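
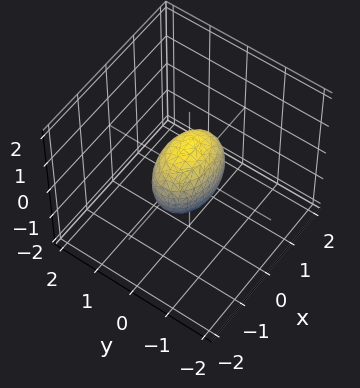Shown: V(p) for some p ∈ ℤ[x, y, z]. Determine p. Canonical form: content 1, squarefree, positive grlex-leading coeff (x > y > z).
First, the degree is 2 — a closed, bounded, convex surface; a quadric.
Then, symmetries: mirror symmetry z ↦ −z ⇒ only even powers of z; mirror symmetry y ↦ −y ⇒ only even powers of y; the x ↦ −x reflection is a symmetry, so x appears only in even powers.
Then, from the visible intercepts: the x-axis gridline crossings are at x ∈ {-1, 1}; among the integer gridlines, it crosses the z-axis at z ∈ {-1, 1}.
Finally, the integer polynomial consistent with all of this is the stated p.

x^2 + 2*y^2 + z^2 - 1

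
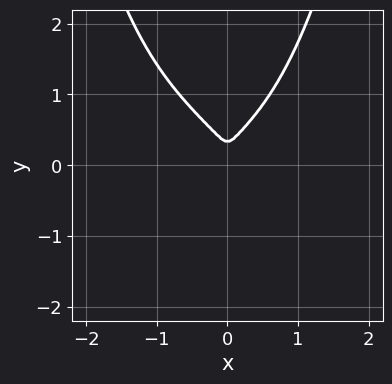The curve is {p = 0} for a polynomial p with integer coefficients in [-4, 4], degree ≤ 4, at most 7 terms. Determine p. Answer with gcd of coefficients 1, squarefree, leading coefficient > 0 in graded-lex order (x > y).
x^3*y + 3*x^2*y^2 - 3*y^3 + 2*x^2 + y^2

First, the degree is 4 — no degree-3 curve has this shape.
Finally, matching integer coefficients to the picture gives p.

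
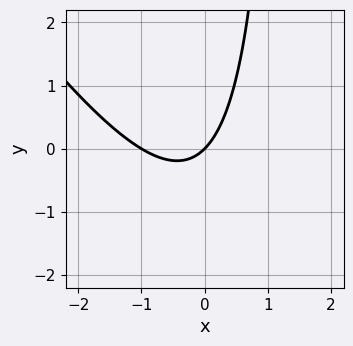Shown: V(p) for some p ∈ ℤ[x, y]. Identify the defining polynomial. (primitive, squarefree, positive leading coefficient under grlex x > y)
3*x^2 + 2*x*y + 3*x - 3*y

(a) deg p = 2.
(b) Against the integer gridlines: it meets the y-axis at y = 0 (among the integer gridlines); among the integer gridlines, it crosses the x-axis at x ∈ {-1, 0}.
(c) Putting this together gives p.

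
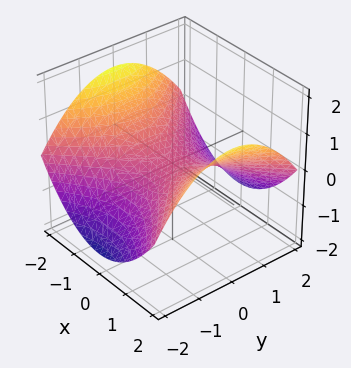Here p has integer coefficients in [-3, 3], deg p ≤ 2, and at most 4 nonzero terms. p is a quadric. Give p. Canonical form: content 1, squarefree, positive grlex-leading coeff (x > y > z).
The degree is 2 — a saddle surface; a quadric.
Symmetries: it's symmetric under x → −x, forcing even powers of x; the y ↦ −y reflection is a symmetry, so y appears only in even powers.
Checking where it meets the axes: one z-axis crossing is at z = 0; one y-axis crossing is at y = 0; one x-axis crossing is at x = 0.
Fitting integer coefficients to these (and the overall shape) gives p.

x^2 - y^2 - 3*z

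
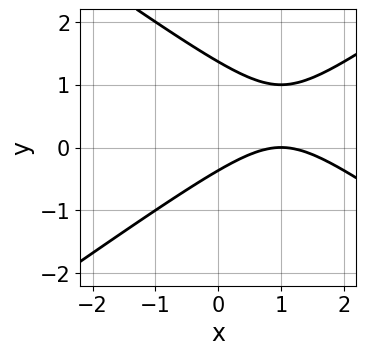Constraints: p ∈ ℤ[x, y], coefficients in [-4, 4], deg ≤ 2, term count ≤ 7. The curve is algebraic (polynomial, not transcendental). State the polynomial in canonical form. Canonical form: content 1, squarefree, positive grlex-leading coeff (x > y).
1. The degree is 2 — a generic line meets the curve in up to 2 points.
2. From the axis intercepts and sections: one x-axis crossing is at x = 1.
3. The integer polynomial consistent with all of this is the stated p.

x^2 - 2*y^2 - 2*x + 2*y + 1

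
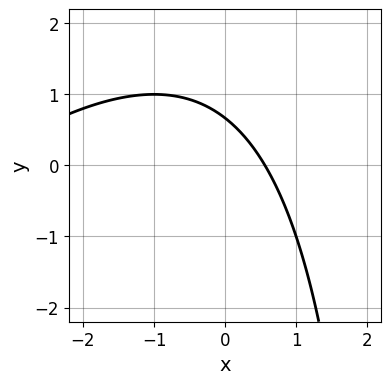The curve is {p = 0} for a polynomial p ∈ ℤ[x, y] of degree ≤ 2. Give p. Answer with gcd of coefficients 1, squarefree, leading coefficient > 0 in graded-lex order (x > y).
First, the degree is 2 — a generic line meets the curve in up to 2 points.
Finally, solving for integer coefficients yields p as stated.

x^2 - x*y + 3*x + 3*y - 2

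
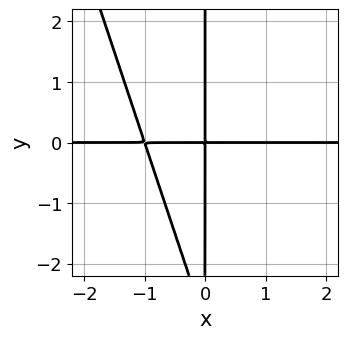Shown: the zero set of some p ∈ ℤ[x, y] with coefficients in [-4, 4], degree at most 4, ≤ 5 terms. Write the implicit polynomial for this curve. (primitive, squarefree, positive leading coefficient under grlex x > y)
3*x^2*y + x*y^2 + 3*x*y

1. Degree: the shape is more complex than any degree-2 curve, so deg p = 3.
2. Reading off the gridlines: the visible y-axis segment lies entirely on the curve; every point of the x-axis in the box is on the curve.
3. Solving for integer coefficients yields p as stated.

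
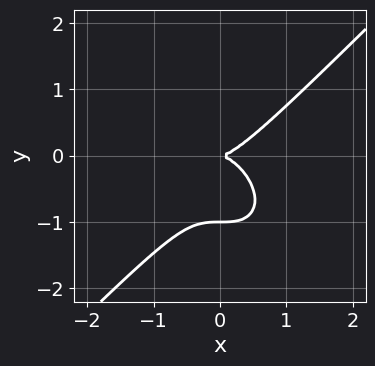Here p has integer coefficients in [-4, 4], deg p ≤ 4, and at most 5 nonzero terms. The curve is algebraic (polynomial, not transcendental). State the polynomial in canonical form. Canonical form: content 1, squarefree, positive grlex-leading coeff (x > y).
x^3 - y^3 - y^2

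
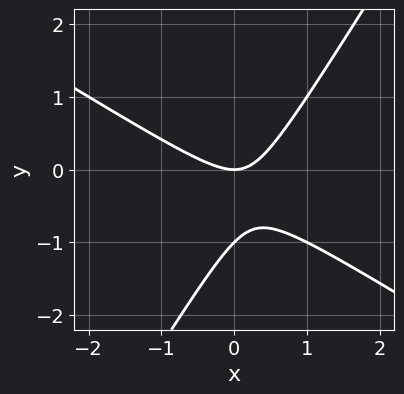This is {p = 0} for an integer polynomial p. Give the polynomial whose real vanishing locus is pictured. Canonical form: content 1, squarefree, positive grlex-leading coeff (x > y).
x^2 + x*y - y^2 - y

First, degree: a generic line meets the curve in up to 2 points, so deg p = 2.
Next, reading off the gridlines: the y-axis gridline crossings are at y ∈ {-1, 0}; it meets the x-axis at x = 0 (among the integer gridlines).
Finally, solving for integer coefficients yields p as stated.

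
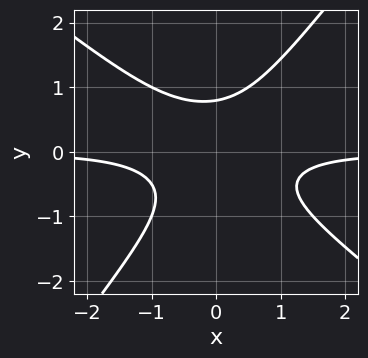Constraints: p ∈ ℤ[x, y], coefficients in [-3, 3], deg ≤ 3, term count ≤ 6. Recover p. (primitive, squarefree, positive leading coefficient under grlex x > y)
2*x^2*y + x*y^2 - 2*y^3 + 1

(a) deg p = 3.
(b) Checking where it meets the axes: no x-intercept at any integer in the box.
(c) Solving for integer coefficients yields p as stated.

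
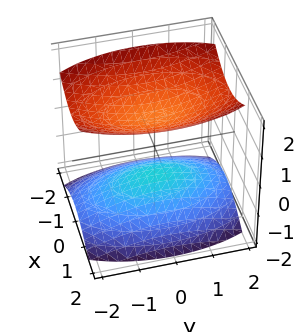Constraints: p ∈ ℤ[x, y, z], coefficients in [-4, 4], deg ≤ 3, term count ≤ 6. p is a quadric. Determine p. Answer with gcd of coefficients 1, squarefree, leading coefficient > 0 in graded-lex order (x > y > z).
First, the picture has 2 separate pieces. They look like related sheets of one shape, so recover p as a whole.
Then, the degree is 2 — two separate bowl-shaped sheets opening away from each other; a quadric.
Then, symmetries: the z ↦ −z reflection is a symmetry, so z appears only in even powers; the y ↦ −y reflection is a symmetry, so y appears only in even powers; it's symmetric under x → −x, forcing even powers of x.
Next, observable constraints: the z-axis gridline crossings are at z ∈ {-1, 1}; no y-intercept at any integer in the box.
Finally, matching integer coefficients to the picture gives p.

3*x^2 + y^2 - 3*z^2 + 3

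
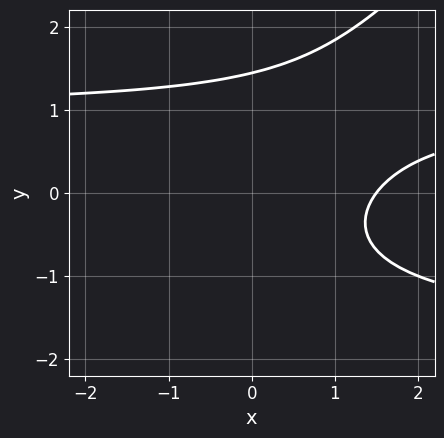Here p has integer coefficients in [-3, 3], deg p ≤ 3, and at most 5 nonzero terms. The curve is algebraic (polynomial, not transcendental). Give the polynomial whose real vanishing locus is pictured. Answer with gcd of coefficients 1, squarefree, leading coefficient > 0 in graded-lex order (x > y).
x*y^2 - y^3 + x*y - 2*x + 3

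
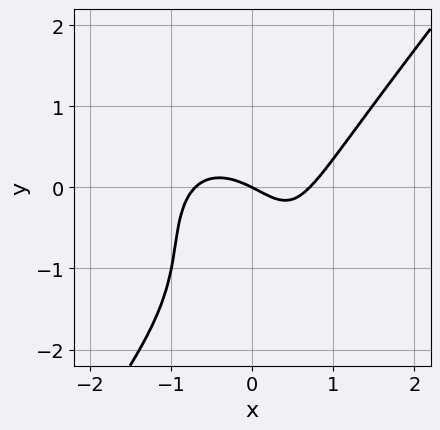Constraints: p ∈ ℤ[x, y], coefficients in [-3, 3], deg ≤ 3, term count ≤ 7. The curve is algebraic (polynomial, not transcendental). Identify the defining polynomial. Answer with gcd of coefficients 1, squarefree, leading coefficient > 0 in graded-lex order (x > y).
2*x^3 - y^3 - 2*y^2 - x - 2*y

First, the degree is 3 — a generic line meets the curve in up to 3 points.
Then, from the axis intercepts and sections: it crosses the y-axis at the gridline y = 0; it crosses the x-axis at the gridline x = 0.
Finally, these observations pin down the coefficients.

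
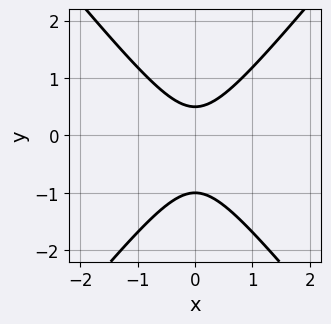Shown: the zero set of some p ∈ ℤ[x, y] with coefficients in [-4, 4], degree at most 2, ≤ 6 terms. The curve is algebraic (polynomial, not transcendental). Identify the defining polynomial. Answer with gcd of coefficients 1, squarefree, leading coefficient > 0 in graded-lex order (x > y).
3*x^2 - 2*y^2 - y + 1

The degree is 2 — no degree-1 curve has this shape.
Symmetries: mirror symmetry x ↦ −x ⇒ only even powers of x.
Against the integer gridlines: it meets the y-axis at y = -1 (among the integer gridlines); no x-intercept at any integer in the box.
Together with the visible shape, these determine p as stated.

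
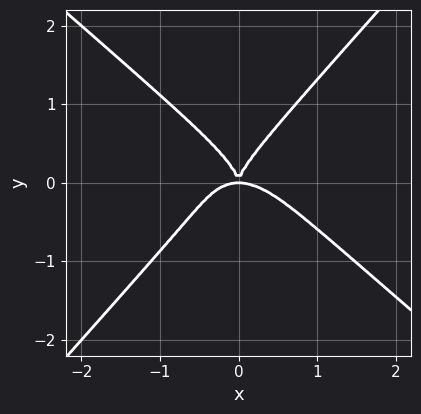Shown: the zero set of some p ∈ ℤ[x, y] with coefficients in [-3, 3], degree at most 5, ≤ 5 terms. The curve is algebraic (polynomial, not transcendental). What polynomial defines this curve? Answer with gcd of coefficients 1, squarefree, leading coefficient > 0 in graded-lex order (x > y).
Degree: a generic line meets the curve in up to 4 points, so deg p = 4.
Reading off the gridlines: it meets the x-axis at x = 0 (among the integer gridlines); one y-axis crossing is at y = 0.
Together with the visible shape, these determine p as stated.

2*x^4 + x^3*y - 2*y^4 + 2*x^2*y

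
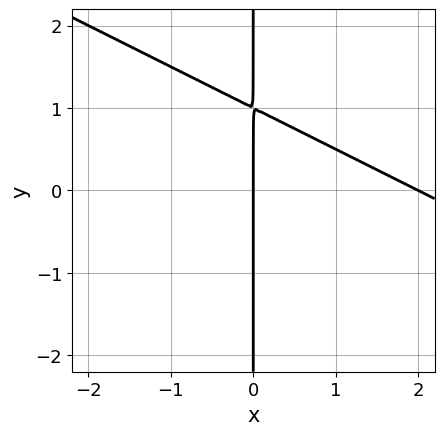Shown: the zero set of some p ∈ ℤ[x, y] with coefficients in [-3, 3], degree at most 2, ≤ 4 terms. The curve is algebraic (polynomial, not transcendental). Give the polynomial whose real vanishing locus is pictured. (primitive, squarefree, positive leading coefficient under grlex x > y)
x^2 + 2*x*y - 2*x

(a) Degree: the shape is more complex than any degree-1 curve, so deg p = 2.
(b) Reading off the gridlines: the x-axis gridline crossings are at x ∈ {0, 2}; every point of the y-axis in the box is on the curve.
(c) Solving for integer coefficients yields p as stated.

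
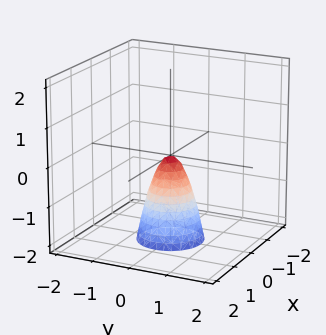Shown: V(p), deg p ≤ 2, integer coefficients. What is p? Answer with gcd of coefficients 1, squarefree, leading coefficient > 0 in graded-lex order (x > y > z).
deg p = 2.
Symmetry: the surface is invariant under rotation about z: p = q(x² + y², z).
Observable constraints: it crosses the x-axis at the gridline x = 0; it meets the y-axis at y = 0 (among the integer gridlines); a circular section at z = -2 has radius between 0 and 1.
These observations pin down the coefficients.

3*x^2 + 3*y^2 + z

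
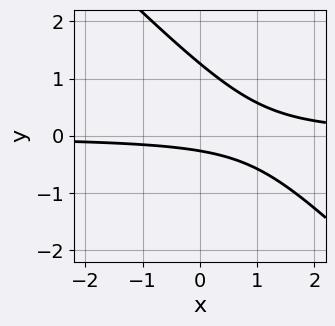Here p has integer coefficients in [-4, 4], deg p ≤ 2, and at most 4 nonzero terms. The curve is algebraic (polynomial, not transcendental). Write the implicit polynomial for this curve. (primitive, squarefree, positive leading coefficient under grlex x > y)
3*x*y + 3*y^2 - 3*y - 1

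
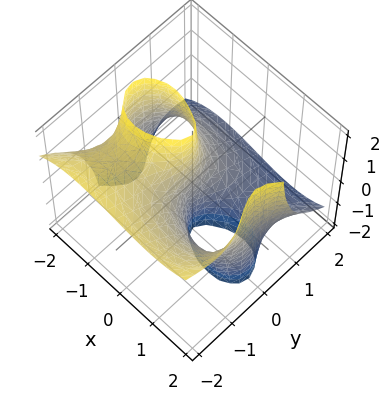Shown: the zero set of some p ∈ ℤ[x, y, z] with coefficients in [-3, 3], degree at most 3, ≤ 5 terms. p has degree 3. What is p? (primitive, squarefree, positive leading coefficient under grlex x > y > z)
x^3 - 2*y^3 - 3*y^2*z - 3*x

First, degree: a generic line meets the surface in up to 3 points, so deg p = 3.
Next, from the visible intercepts: one x-axis crossing is at x = 0; it meets the y-axis at y = 0 (among the integer gridlines).
Finally, fitting integer coefficients to these (and the overall shape) gives p. Check: (0, 0, -2) on the z-axis lies on the surface, and p(0, 0, -2) = 0. ✓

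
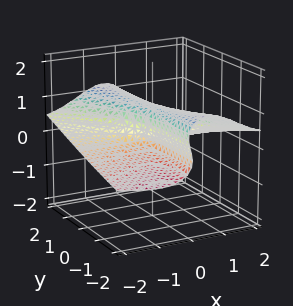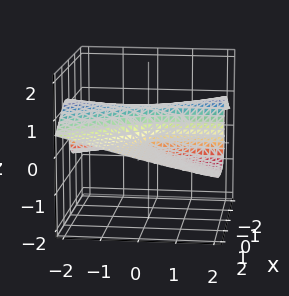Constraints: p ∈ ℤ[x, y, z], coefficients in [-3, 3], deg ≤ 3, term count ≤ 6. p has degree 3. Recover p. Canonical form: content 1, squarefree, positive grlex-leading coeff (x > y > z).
The degree is 3 — the shape is more complex than any degree-2 surface.
From the axis intercepts and sections: it meets the z-axis at z = 1 (among the integer gridlines); the visible x-axis segment lies entirely on the surface.
Putting this together gives p.

2*x^2*z + 2*z^3 + x*y - 2*z^2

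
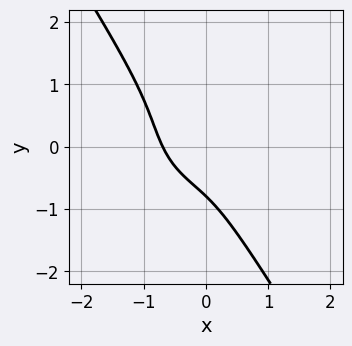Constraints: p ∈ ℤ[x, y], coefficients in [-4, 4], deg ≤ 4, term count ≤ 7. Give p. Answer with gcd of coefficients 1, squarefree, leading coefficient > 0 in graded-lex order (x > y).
1. The degree is 3 — the shape is more complex than any degree-2 curve.
2. Putting this together gives p.

3*x^3 + 2*x*y^2 + 2*y^3 - 3*x*y + 1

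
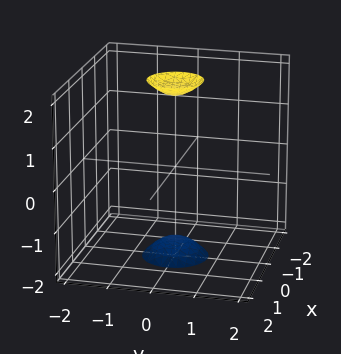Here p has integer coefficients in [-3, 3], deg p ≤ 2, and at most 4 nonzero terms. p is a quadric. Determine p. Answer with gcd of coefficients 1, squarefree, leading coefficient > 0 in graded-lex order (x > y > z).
1. There are 2 components. Treating them together as one polynomial.
2. deg p = 2. Two sheets facing apart; a quadric.
3. By symmetry, the z-axis is an axis of rotation, so x and y enter only as x² + y²; mirror symmetry z ↦ −z ⇒ only even powers of z.
4. Against the integer gridlines: the surface avoids every integer y-axis point in the box; a circular section at z = -2 has radius between 0 and 1.
5. Solving for integer coefficients yields p as stated.

3*x^2 + 3*y^2 - z^2 + 3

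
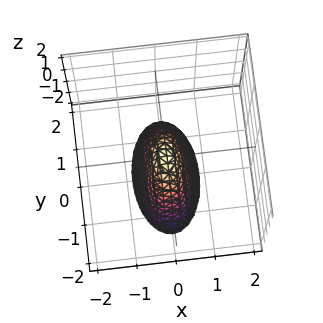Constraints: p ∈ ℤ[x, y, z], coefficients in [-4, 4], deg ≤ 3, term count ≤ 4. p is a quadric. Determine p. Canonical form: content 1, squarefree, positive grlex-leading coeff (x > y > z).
1. deg p = 2.
2. Symmetries: mirror symmetry x ↦ −x ⇒ only even powers of x; the y ↦ −y reflection is a symmetry, so y appears only in even powers.
3. Reading off the gridlines: one z-axis crossing is at z = 0; it meets the x-axis at x = 0 (among the integer gridlines).
4. Fitting integer coefficients to these (and the overall shape) gives p.

3*x^2 + y^2 + z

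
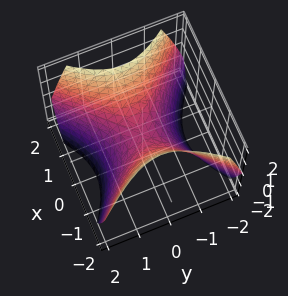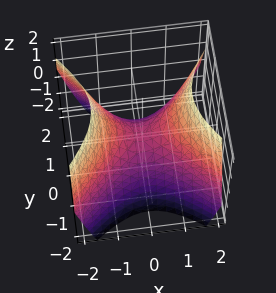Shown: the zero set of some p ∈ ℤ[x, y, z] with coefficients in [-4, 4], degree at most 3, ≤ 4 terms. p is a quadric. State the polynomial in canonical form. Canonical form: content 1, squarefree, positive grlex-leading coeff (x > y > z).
1. The degree is 2 — a saddle surface; a quadric.
2. Symmetries: mirror symmetry x ↦ −x ⇒ only even powers of x; it's symmetric under y → −y, forcing even powers of y.
3. Observable constraints: it crosses the x-axis at the gridline x = 0; it meets the z-axis at z = 0 (among the integer gridlines); one y-axis crossing is at y = 0.
4. Putting this together gives p.

x^2 - y^2 - z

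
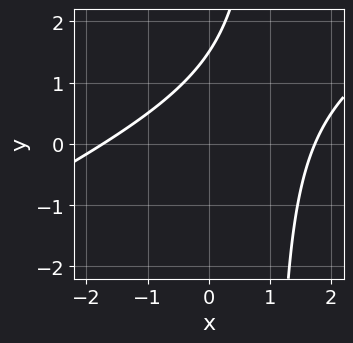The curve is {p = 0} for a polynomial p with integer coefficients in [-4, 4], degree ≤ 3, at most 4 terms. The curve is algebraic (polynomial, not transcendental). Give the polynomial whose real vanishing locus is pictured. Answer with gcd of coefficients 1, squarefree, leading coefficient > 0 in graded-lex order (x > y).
First, the degree is 2 — no degree-1 curve has this shape.
Finally, the integer polynomial consistent with all of this is the stated p.

x^2 - 2*x*y + 2*y - 3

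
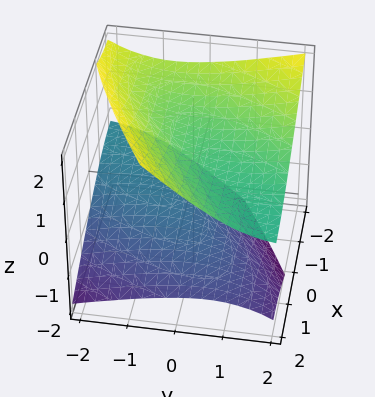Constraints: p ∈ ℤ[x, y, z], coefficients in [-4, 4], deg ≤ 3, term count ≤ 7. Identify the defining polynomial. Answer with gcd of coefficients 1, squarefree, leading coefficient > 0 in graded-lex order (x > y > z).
x^2 - 2*x*y + y^2 - 2*y*z - 3*z^2 + 2

1. The picture has 2 separate pieces. They look like related sheets of one shape, so recover p as a whole.
2. The degree is 2 — no degree-1 surface has this shape.
3. From the visible intercepts: it misses every integer gridline on the y-axis; it misses every integer gridline on the x-axis.
4. The integer polynomial consistent with all of this is the stated p.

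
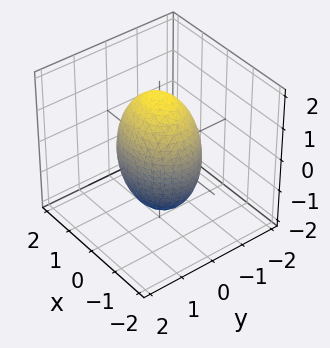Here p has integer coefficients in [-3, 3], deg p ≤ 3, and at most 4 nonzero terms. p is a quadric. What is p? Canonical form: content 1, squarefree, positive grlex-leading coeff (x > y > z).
2*x^2 + 3*y^2 + z^2 - 3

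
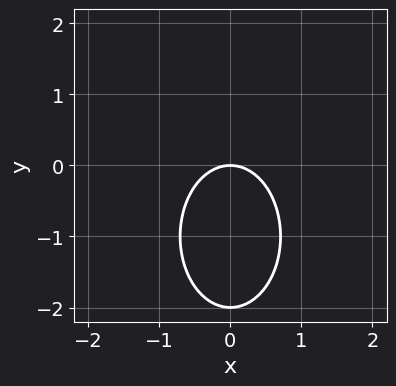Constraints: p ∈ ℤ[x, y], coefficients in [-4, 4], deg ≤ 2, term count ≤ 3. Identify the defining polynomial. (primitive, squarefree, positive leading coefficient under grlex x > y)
1. Degree: no degree-1 curve has this shape, so deg p = 2.
2. Symmetries: mirror symmetry x ↦ −x ⇒ only even powers of x.
3. Against the integer gridlines: the y-axis gridline crossings are at y ∈ {-2, 0}; it meets the x-axis at x = 0 (among the integer gridlines).
4. The integer polynomial consistent with all of this is the stated p.

2*x^2 + y^2 + 2*y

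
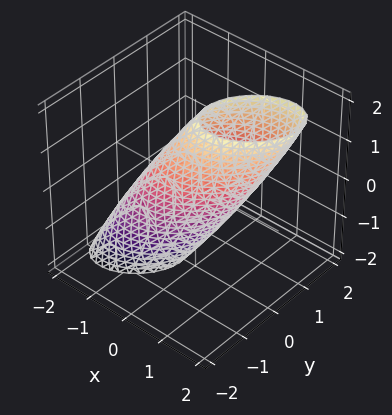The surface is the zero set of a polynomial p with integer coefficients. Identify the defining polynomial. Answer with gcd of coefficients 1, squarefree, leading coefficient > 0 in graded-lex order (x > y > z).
3*x^2 - 2*x*y - 3*x*z + 3*y^2 + z^2 - 3

First, degree: a generic line meets the surface in up to 2 points, so deg p = 2.
Then, from the axis intercepts and sections: among the integer gridlines, it crosses the x-axis at x ∈ {-1, 1}; among the integer gridlines, it crosses the y-axis at y ∈ {-1, 1}.
Finally, these observations pin down the coefficients.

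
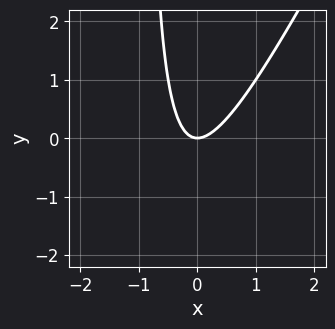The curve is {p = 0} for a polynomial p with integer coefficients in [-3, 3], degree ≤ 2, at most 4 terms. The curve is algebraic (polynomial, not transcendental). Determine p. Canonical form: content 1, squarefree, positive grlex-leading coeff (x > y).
2*x^2 - x*y - y

deg p = 2. A generic line meets the curve in up to 2 points.
Against the integer gridlines: one y-axis crossing is at y = 0; one x-axis crossing is at x = 0.
Fitting integer coefficients to these (and the overall shape) gives p.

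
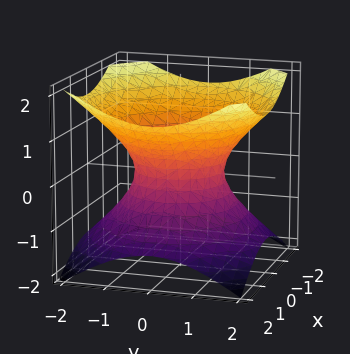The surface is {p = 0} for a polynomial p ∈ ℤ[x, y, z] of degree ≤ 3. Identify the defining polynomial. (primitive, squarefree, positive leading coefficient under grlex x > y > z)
2*x^2 + 2*y^2 - 3*z^2 - 2

First, degree: an hourglass — one-sheet hyperboloid; a quadric, so deg p = 2.
Then, symmetries: the surface is invariant under rotation about z: p = q(x² + y², z); mirror symmetry z ↦ −z ⇒ only even powers of z.
Next, observable constraints: a circular section at z = -1 has radius between 1 and 2; the y-axis gridline crossings are at y ∈ {-1, 1}; among the integer gridlines, it crosses the x-axis at x ∈ {-1, 1}; no z-intercept at any integer in the box.
Finally, the integer polynomial consistent with all of this is the stated p.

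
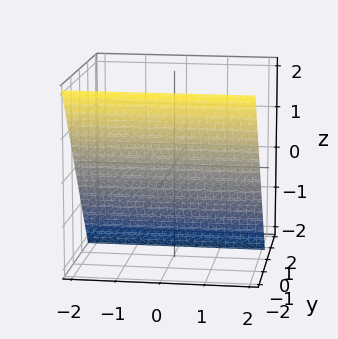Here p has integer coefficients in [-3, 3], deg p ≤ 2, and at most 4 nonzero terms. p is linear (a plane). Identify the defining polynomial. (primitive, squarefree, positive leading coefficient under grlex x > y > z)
3*y + 2*z + 2

1. The degree is 1 — every cross-section is a straight line — this is a plane.
2. Observable constraints: it crosses the z-axis at the gridline z = -1; no x-intercept at any integer in the box.
3. Together with the visible shape, these determine p as stated.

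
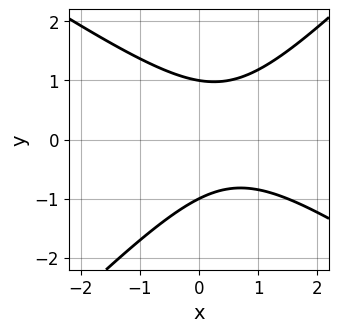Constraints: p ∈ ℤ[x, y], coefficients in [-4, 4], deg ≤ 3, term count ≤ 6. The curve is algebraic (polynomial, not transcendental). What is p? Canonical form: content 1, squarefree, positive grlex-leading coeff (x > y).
First, deg p = 2. A generic line meets the curve in up to 2 points.
Then, observable constraints: among the integer gridlines, it crosses the y-axis at y ∈ {-1, 1}; no x-intercept at any integer in the box.
Finally, solving for integer coefficients yields p as stated.

2*x^2 + x*y - 3*y^2 - 2*x + 3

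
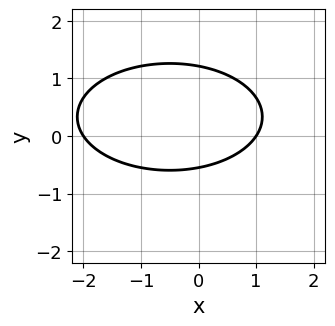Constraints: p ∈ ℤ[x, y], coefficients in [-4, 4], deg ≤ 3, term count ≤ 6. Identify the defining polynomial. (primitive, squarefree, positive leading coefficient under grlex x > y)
x^2 + 3*y^2 + x - 2*y - 2

Degree: the shape is more complex than any degree-1 curve, so deg p = 2.
Reading off the gridlines: among the integer gridlines, it crosses the x-axis at x ∈ {-2, 1}.
Solving for integer coefficients yields p as stated.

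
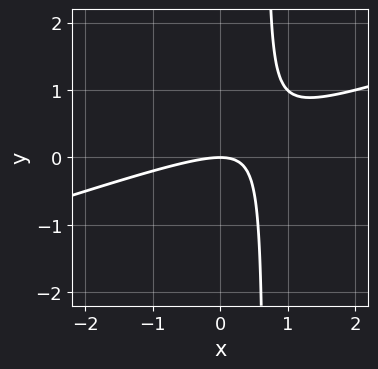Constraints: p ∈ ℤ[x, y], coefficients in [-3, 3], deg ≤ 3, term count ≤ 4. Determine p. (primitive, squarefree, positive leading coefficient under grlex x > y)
x^2 - 3*x*y + 2*y

First, degree: no degree-1 curve has this shape, so deg p = 2.
Then, observable constraints: it meets the x-axis at x = 0 (among the integer gridlines); one y-axis crossing is at y = 0.
Finally, putting this together gives p.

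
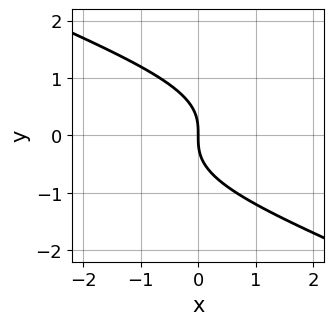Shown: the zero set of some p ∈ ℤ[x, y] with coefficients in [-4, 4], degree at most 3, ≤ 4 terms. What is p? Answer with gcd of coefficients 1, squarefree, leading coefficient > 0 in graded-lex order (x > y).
x*y^2 + 2*y^3 + 2*x

(a) The degree is 3 — no degree-2 curve has this shape.
(b) Checking where it meets the axes: it meets the y-axis at y = 0 (among the integer gridlines); one x-axis crossing is at x = 0.
(c) Putting this together gives p.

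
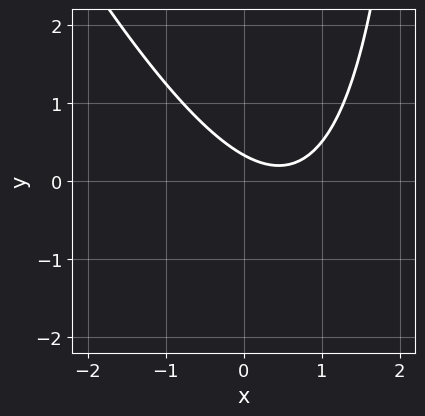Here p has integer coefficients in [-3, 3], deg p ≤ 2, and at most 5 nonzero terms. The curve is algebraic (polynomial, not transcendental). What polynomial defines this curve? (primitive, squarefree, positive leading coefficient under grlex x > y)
2*x^2 + x*y - 2*x - 3*y + 1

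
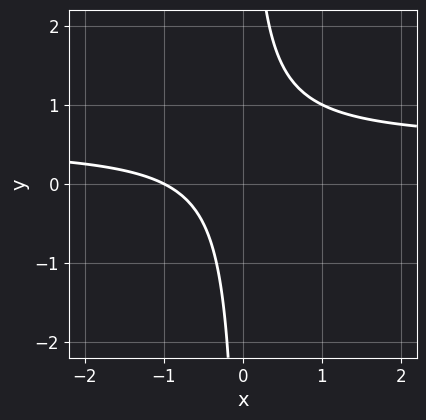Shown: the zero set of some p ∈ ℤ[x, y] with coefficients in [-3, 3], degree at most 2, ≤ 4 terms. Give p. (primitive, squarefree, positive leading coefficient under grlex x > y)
First, the degree is 2 — a generic line meets the curve in up to 2 points.
Then, against the integer gridlines: it misses every integer gridline on the y-axis; it meets the x-axis at x = -1 (among the integer gridlines).
Finally, these observations pin down the coefficients.

2*x*y - x - 1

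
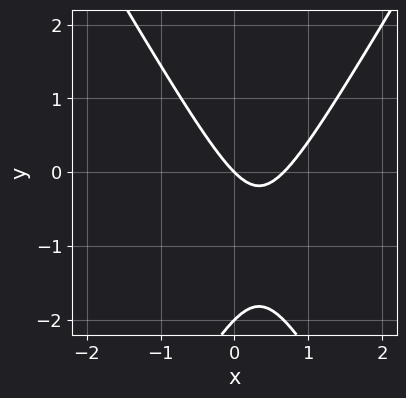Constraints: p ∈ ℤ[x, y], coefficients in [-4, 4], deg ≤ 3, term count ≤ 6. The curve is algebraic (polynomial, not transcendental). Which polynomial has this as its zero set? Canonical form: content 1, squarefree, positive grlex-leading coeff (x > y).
3*x^2 - y^2 - 2*x - 2*y

First, the degree is 2 — a generic line meets the curve in up to 2 points.
Then, checking where it meets the axes: the y-axis gridline crossings are at y ∈ {-2, 0}; it crosses the x-axis at the gridline x = 0.
Finally, the integer polynomial consistent with all of this is the stated p.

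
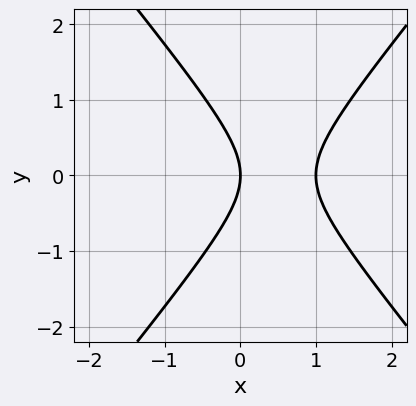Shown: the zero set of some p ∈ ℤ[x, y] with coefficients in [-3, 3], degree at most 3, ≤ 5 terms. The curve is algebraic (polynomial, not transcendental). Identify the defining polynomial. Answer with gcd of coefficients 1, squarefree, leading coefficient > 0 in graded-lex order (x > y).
3*x^2 - 2*y^2 - 3*x

(a) Degree: the shape is more complex than any degree-1 curve, so deg p = 2.
(b) Symmetries: the y ↦ −y reflection is a symmetry, so y appears only in even powers.
(c) From the axis intercepts and sections: it crosses the y-axis at the gridline y = 0; the x-axis gridline crossings are at x ∈ {0, 1}.
(d) Fitting integer coefficients to these (and the overall shape) gives p.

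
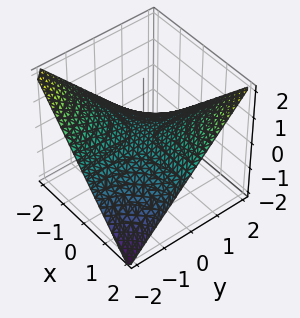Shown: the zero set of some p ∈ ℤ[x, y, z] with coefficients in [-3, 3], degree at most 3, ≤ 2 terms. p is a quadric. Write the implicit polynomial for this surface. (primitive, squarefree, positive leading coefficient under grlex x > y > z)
First, degree: a hyperbolic paraboloid; a quadric, so deg p = 2.
Next, against the integer gridlines: the visible x-axis segment lies entirely on the surface; it meets the z-axis at z = 0 (among the integer gridlines).
Finally, fitting integer coefficients to these (and the overall shape) gives p.

x*y - 2*z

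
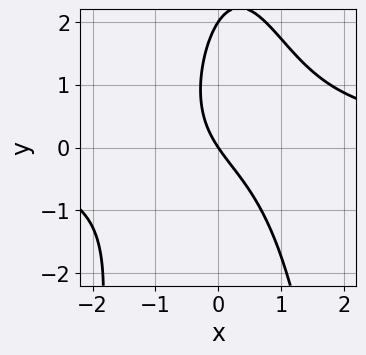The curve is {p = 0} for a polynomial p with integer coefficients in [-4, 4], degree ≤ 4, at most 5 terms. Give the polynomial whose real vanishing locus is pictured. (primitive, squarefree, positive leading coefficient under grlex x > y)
2*x^2*y + y^2 - 3*x - 2*y

1. Degree: a generic line meets the curve in up to 3 points, so deg p = 3.
2. From the axis intercepts and sections: among the integer gridlines, it crosses the y-axis at y ∈ {0, 2}; one x-axis crossing is at x = 0.
3. Putting this together gives p.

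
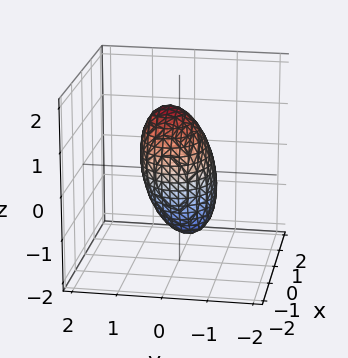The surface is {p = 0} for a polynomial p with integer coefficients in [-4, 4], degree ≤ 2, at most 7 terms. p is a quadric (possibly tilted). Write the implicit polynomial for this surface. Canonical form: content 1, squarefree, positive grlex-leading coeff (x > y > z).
(a) The degree is 2 — a generic line meets the surface in up to 2 points.
(b) From the axis intercepts and sections: the x-axis gridline crossings are at x ∈ {-1, 1}.
(c) Solving for integer coefficients yields p as stated.

2*x^2 + 3*y^2 - y*z + z^2 - 2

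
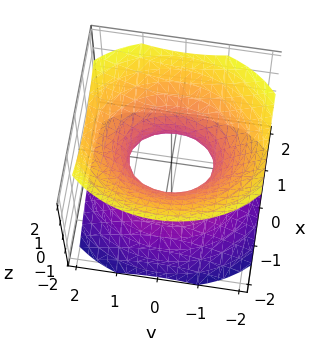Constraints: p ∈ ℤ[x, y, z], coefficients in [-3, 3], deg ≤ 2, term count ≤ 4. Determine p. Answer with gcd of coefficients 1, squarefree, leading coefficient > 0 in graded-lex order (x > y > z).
First, the degree is 2 — one connected sheet with a waist; a quadric.
Next, symmetries: mirror symmetry x ↦ −x ⇒ only even powers of x; the z ↦ −z reflection is a symmetry, so z appears only in even powers; mirror symmetry y ↦ −y ⇒ only even powers of y.
Next, from the visible intercepts: among the integer gridlines, it crosses the y-axis at y ∈ {-1, 1}; it misses every integer gridline on the z-axis.
Finally, the integer polynomial consistent with all of this is the stated p.

3*x^2 + 2*y^2 - 3*z^2 - 2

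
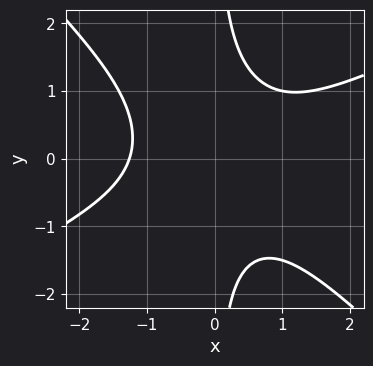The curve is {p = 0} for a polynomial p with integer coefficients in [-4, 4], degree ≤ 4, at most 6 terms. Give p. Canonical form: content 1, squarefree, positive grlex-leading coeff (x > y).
x^3 - x^2*y - 2*x*y^2 + 2

1. The degree is 3 — the shape is more complex than any degree-2 curve.
2. Reading off the gridlines: it misses every integer gridline on the y-axis.
3. Together with the visible shape, these determine p as stated.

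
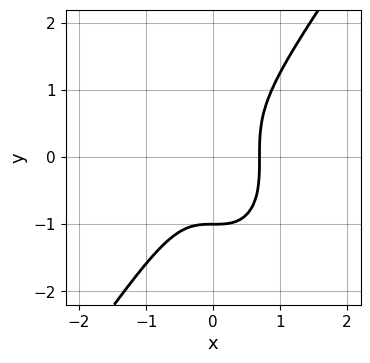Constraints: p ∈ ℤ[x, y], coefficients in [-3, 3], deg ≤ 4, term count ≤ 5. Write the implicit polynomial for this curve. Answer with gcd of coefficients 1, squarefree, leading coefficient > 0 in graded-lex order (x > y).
deg p = 3. The shape is more complex than any degree-2 curve.
Against the integer gridlines: it crosses the y-axis at the gridline y = -1.
The integer polynomial consistent with all of this is the stated p.

3*x^3 - y^3 - 1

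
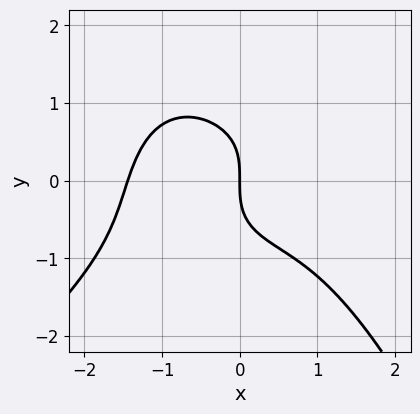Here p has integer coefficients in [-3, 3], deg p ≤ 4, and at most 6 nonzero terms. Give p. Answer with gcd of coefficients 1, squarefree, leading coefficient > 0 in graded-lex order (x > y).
First, the degree is 4 — the shape is more complex than any degree-3 curve.
Then, against the integer gridlines: it meets the y-axis at y = 0 (among the integer gridlines); it meets the x-axis at x = 0 (among the integer gridlines).
Finally, these observations pin down the coefficients.

x^4 - x^3*y - x*y^2 + 2*y^3 + 3*x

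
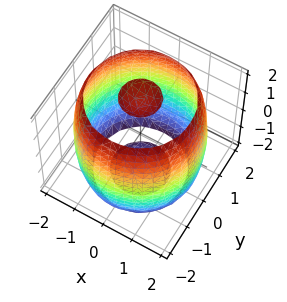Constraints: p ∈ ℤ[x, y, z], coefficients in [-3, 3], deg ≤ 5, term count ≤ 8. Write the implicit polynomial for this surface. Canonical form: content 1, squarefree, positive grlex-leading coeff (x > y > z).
x^4 + 2*x^2*y^2 + y^4 - 3*x^2 - 3*y^2 + z^2 - 3

First, I count 3 distinct pieces.
Next, degree: a generic line meets the surface in up to 4 points, so deg p = 4.
Next, symmetries: rotational symmetry about the z-axis ⇒ p depends on x, y only through x² + y².
Then, reading off the gridlines: a circular section at z = 1 has radius between 1 and 2.
Finally, putting this together gives p.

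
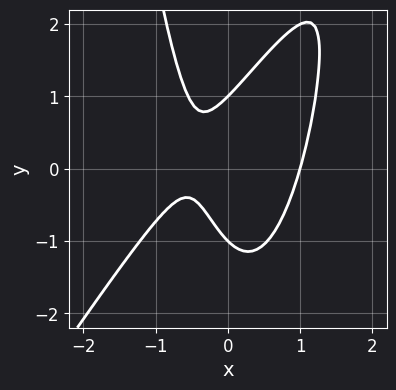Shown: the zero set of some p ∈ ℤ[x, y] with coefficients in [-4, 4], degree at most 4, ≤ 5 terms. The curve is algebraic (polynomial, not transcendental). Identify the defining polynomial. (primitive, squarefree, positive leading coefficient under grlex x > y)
3*x^3 - 2*x^2*y + y^2 - 2*x - 1

(a) deg p = 3.
(b) From the visible intercepts: among the integer gridlines, it crosses the y-axis at y ∈ {-1, 1}; it crosses the x-axis at the gridline x = 1.
(c) Matching integer coefficients to the picture gives p.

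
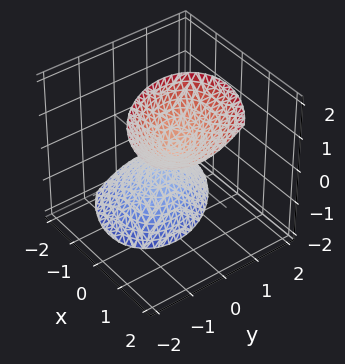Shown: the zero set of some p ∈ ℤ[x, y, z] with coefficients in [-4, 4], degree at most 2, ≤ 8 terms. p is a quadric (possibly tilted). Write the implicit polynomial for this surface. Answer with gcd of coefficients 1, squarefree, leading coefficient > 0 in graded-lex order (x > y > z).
I count 2 distinct pieces. They look like related sheets of one shape, so recover p as a whole.
deg p = 2. The shape is more complex than any degree-1 surface.
Against the integer gridlines: no y-intercept at any integer in the box; it misses every integer gridline on the x-axis; the z-axis gridline crossings are at z ∈ {-1, 1}.
The integer polynomial consistent with all of this is the stated p.

3*x^2 + 2*x*y - 3*x*z + 3*y^2 - z^2 + 1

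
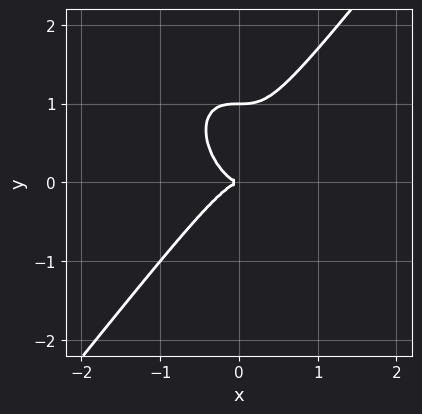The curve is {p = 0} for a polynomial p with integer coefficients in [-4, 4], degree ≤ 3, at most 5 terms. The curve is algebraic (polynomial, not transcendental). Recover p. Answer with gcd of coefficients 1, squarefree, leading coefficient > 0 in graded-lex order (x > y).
deg p = 3. A generic line meets the curve in up to 3 points.
From the visible intercepts: among the integer gridlines, it crosses the y-axis at y ∈ {0, 1}; it meets the x-axis at x = 0 (among the integer gridlines).
Assembling these constraints gives the stated polynomial.

2*x^3 - y^3 + y^2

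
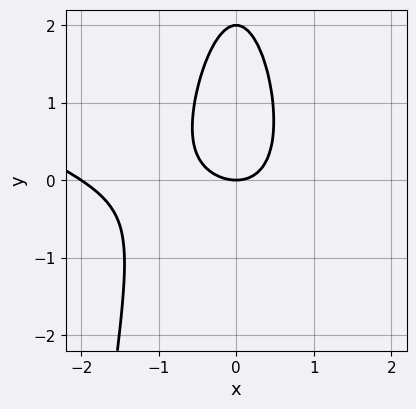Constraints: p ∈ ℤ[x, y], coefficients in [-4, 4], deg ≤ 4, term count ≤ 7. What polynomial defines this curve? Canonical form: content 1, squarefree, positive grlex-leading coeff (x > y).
x^3 + 2*x^2*y + 2*x^2 + y^2 - 2*y

1. Degree: the shape is more complex than any degree-2 curve, so deg p = 3.
2. Observable constraints: among the integer gridlines, it crosses the y-axis at y ∈ {0, 2}; among the integer gridlines, it crosses the x-axis at x ∈ {-2, 0}.
3. Solving for integer coefficients yields p as stated.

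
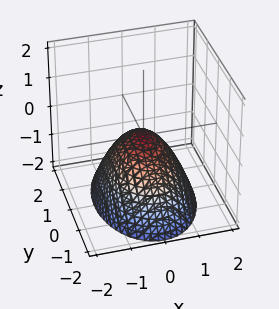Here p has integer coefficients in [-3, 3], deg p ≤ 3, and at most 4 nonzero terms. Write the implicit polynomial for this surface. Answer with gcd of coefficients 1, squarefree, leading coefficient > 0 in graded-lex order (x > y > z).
2*x^2 + y^2 + 2*z

deg p = 2. A single bowl opening along one axis; a quadric.
Symmetries: it's symmetric under x → −x, forcing even powers of x; the y ↦ −y reflection is a symmetry, so y appears only in even powers.
Reading off the gridlines: it meets the x-axis at x = 0 (among the integer gridlines); it meets the y-axis at y = 0 (among the integer gridlines); it crosses the z-axis at the gridline z = 0.
Solving for integer coefficients yields p as stated.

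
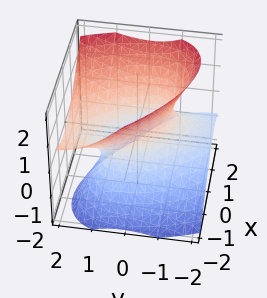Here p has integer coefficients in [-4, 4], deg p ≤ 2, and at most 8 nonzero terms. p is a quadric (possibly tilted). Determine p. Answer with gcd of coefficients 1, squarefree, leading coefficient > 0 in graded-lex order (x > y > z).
deg p = 2. A generic line meets the surface in up to 2 points.
From the axis intercepts and sections: it misses every integer gridline on the z-axis; the y-axis gridline crossings are at y ∈ {-1, 1}.
Solving for integer coefficients yields p as stated.

3*x^2 + 3*x*y + 2*y^2 - 3*y*z - 3*z^2 - 2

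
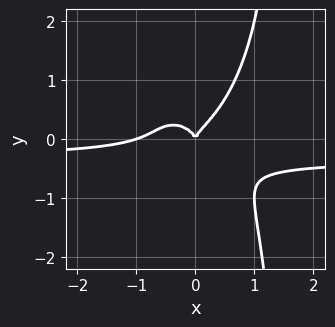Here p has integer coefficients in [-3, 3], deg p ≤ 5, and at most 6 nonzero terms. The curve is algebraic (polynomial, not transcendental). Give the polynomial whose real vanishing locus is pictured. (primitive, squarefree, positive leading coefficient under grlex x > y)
Degree: no degree-3 curve has this shape, so deg p = 4.
Checking where it meets the axes: it crosses the y-axis at the gridline y = 0; the x-axis gridline crossings are at x ∈ {-1, 0}.
Assembling these constraints gives the stated polynomial.

3*x^3*y + 2*x*y^3 + x^3 - 3*y^3 + x^2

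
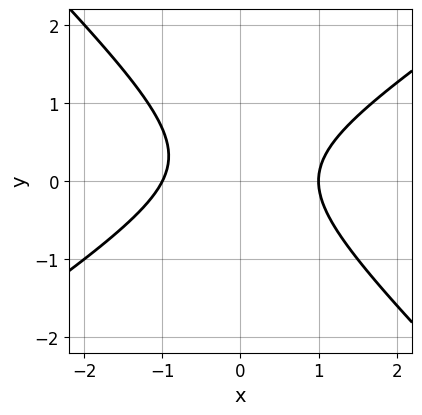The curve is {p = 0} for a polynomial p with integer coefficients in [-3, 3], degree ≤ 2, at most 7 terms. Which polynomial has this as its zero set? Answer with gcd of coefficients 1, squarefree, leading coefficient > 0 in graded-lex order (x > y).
2*x^2 - x*y - 3*y^2 + y - 2

First, the degree is 2 — no degree-1 curve has this shape.
Next, observable constraints: no y-intercept at any integer in the box; the x-axis gridline crossings are at x ∈ {-1, 1}.
Finally, fitting integer coefficients to these (and the overall shape) gives p.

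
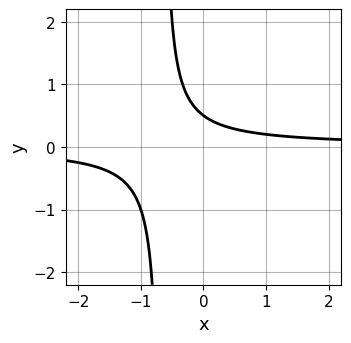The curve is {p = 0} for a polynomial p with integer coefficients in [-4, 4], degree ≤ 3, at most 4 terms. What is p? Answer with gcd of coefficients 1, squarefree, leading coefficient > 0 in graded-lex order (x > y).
3*x*y + 2*y - 1

(a) The degree is 2 — a generic line meets the curve in up to 2 points.
(b) Checking where it meets the axes: it misses every integer gridline on the x-axis.
(c) These observations pin down the coefficients.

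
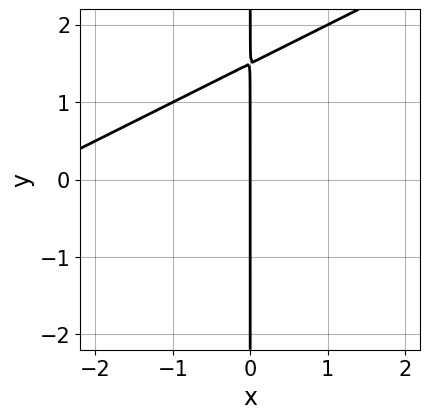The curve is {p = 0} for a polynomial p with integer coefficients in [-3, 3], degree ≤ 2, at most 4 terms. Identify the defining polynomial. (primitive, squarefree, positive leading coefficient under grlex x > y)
x^2 - 2*x*y + 3*x

Degree: no degree-1 curve has this shape, so deg p = 2.
Observable constraints: every point of the y-axis in the box is on the curve; it crosses the x-axis at the gridline x = 0.
Putting this together gives p.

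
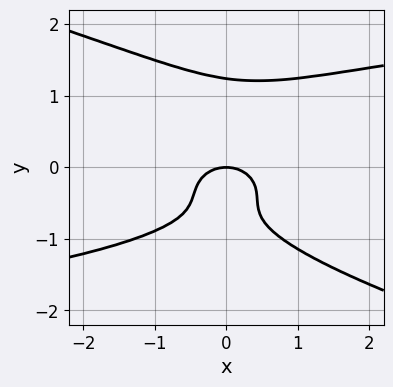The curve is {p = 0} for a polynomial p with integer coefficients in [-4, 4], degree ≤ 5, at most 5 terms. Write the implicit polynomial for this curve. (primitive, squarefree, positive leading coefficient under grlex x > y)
x*y^3 + 3*y^4 - 2*x^2 - 3*y^2 - 2*y

1. The degree is 4 — no degree-3 curve has this shape.
2. From the axis intercepts and sections: it meets the y-axis at y = 0 (among the integer gridlines); it meets the x-axis at x = 0 (among the integer gridlines).
3. The integer polynomial consistent with all of this is the stated p.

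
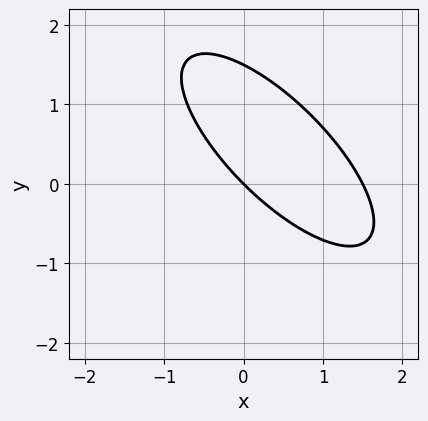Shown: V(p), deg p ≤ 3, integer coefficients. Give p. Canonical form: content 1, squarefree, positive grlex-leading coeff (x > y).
2*x^2 + 3*x*y + 2*y^2 - 3*x - 3*y

Degree: the shape is more complex than any degree-1 curve, so deg p = 2.
From the axis intercepts and sections: it meets the y-axis at y = 0 (among the integer gridlines); it meets the x-axis at x = 0 (among the integer gridlines).
These observations pin down the coefficients.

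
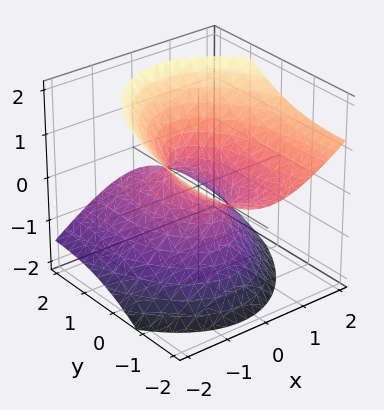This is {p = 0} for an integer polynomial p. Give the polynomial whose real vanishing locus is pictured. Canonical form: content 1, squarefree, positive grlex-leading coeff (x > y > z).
First, the degree is 2 — a generic line meets the surface in up to 2 points.
Then, from the axis intercepts and sections: among the integer gridlines, it crosses the y-axis at y ∈ {-1, 1}; it misses every integer gridline on the z-axis.
Finally, fitting integer coefficients to these (and the overall shape) gives p.

3*x^2 - x*z + y^2 + 3*y*z - 3*z^2 - 1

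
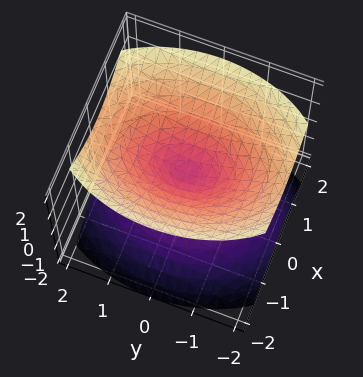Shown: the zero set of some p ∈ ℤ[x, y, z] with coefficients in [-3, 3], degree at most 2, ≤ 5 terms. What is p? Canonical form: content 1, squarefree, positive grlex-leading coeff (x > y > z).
2*x^2 + y^2 - 2*z^2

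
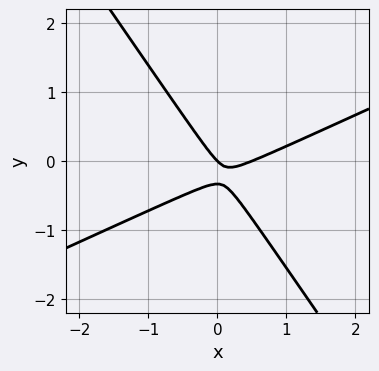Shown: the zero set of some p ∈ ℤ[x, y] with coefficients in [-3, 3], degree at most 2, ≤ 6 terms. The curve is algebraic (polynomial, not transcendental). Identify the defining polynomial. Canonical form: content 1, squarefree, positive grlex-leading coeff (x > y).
2*x^2 - 3*x*y - 3*y^2 - x - y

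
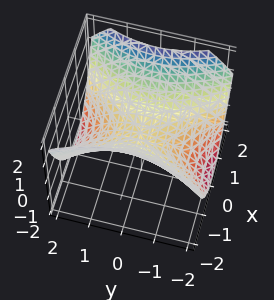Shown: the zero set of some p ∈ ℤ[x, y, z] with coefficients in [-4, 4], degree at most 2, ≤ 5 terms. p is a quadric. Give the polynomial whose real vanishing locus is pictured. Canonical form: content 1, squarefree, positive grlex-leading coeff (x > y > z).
2*x^2 - y^2 - 3*z

First, deg p = 2. A saddle surface; a quadric.
Next, symmetries: the y ↦ −y reflection is a symmetry, so y appears only in even powers; it's symmetric under x → −x, forcing even powers of x.
Then, checking where it meets the axes: one x-axis crossing is at x = 0; it crosses the z-axis at the gridline z = 0; it crosses the y-axis at the gridline y = 0.
Finally, putting this together gives p.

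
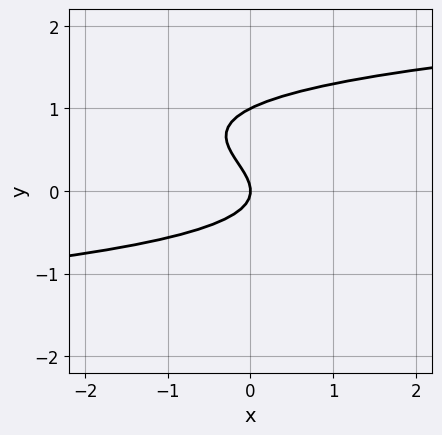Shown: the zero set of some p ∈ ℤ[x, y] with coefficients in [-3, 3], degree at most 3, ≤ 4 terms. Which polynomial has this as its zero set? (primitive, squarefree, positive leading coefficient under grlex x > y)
2*y^3 - 2*y^2 - x

(a) The degree is 3 — a generic line meets the curve in up to 3 points.
(b) Observable constraints: it crosses the x-axis at the gridline x = 0; the y-axis gridline crossings are at y ∈ {0, 1}.
(c) Fitting integer coefficients to these (and the overall shape) gives p.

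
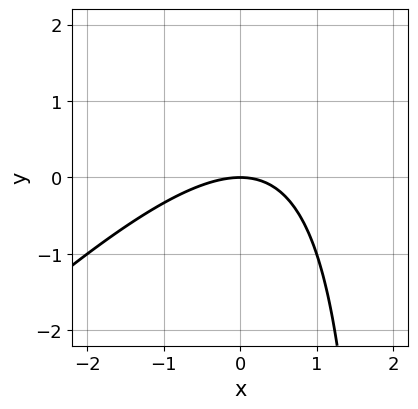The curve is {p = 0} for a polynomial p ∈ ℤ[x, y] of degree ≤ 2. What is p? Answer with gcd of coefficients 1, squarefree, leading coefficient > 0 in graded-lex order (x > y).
1. deg p = 2.
2. Observable constraints: one x-axis crossing is at x = 0; one y-axis crossing is at y = 0.
3. Fitting integer coefficients to these (and the overall shape) gives p.

x^2 - x*y + 2*y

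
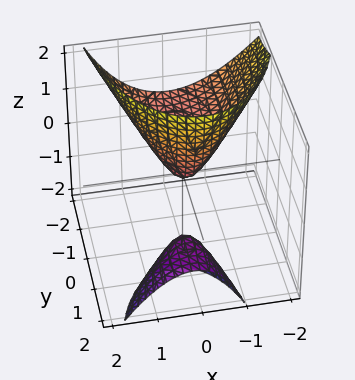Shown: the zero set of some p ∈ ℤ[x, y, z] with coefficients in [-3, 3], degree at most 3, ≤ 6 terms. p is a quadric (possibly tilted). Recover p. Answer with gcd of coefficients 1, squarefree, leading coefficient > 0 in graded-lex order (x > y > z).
3*x^2 + x*z + y^2 + 3*y*z - 2*z

I count 2 distinct pieces. Treating them together as one polynomial.
Degree: no degree-1 surface has this shape, so deg p = 2.
Observable constraints: it crosses the x-axis at the gridline x = 0; it meets the y-axis at y = 0 (among the integer gridlines); it meets the z-axis at z = 0 (among the integer gridlines).
The integer polynomial consistent with all of this is the stated p.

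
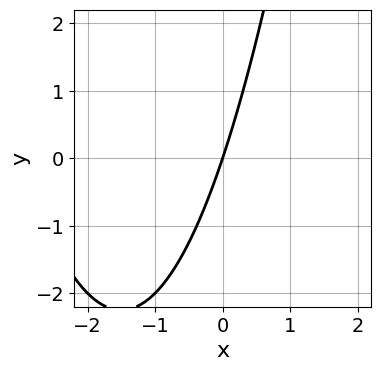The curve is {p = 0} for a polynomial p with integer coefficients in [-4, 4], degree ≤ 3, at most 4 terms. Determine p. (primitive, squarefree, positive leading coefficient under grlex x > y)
x^2 + 3*x - y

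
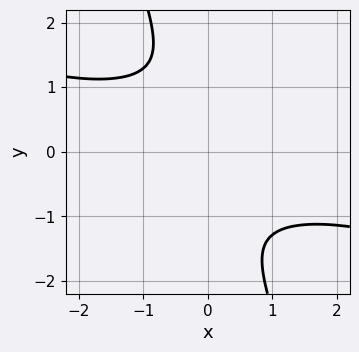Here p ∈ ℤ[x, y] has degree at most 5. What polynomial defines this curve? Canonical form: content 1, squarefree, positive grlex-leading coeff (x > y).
The degree is 4 — the shape is more complex than any degree-3 curve.
Observable constraints: it misses every integer gridline on the x-axis; it misses every integer gridline on the y-axis.
These observations pin down the coefficients.

x^2*y^2 + 3*x*y^3 + y^4 + 2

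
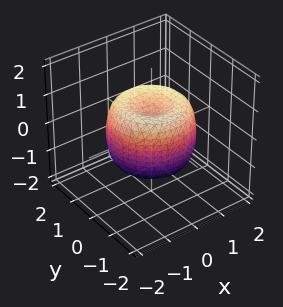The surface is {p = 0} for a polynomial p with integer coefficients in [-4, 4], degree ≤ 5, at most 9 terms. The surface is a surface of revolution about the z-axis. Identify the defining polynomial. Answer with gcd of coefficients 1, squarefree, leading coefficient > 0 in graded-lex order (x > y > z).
First, deg p = 4.
Next, symmetries: the z-axis is an axis of rotation, so x and y enter only as x² + y².
Then, from the axis intercepts and sections: a circular section at z = 1 has radius between 0 and 1.
Finally, assembling these constraints gives the stated polynomial.

2*x^4 + 4*x^2*y^2 + 2*y^4 - 3*x^2 - 3*y^2 + 2*z^2 - 1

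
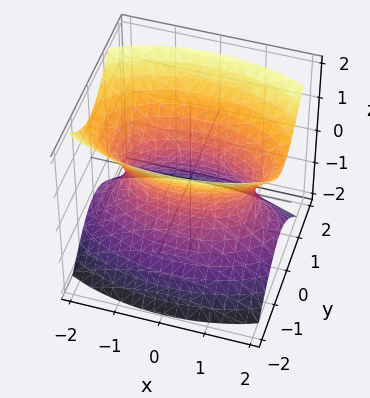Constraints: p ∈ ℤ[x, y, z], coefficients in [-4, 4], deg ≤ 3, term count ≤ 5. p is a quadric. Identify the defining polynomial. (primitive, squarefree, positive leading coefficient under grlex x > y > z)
x^2 + 3*y^2 - 2*z^2 - 2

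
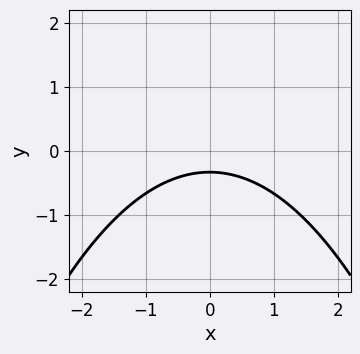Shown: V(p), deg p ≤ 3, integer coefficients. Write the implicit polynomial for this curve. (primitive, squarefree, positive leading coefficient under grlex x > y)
x^2 + 3*y + 1

(a) Degree: no degree-1 curve has this shape, so deg p = 2.
(b) Symmetries: the x ↦ −x reflection is a symmetry, so x appears only in even powers.
(c) Reading off the gridlines: the curve avoids every integer x-axis point in the box.
(d) The integer polynomial consistent with all of this is the stated p.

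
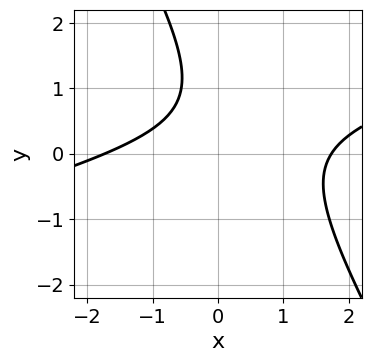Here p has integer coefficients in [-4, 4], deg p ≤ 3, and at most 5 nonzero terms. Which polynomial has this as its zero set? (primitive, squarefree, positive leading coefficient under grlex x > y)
x^2 - 3*x*y - 2*y^2 + 3*y - 3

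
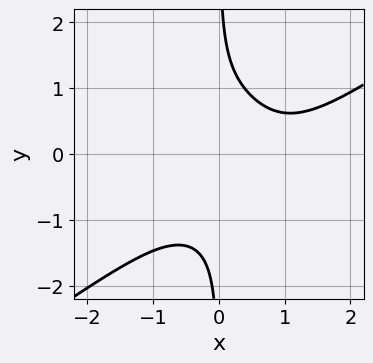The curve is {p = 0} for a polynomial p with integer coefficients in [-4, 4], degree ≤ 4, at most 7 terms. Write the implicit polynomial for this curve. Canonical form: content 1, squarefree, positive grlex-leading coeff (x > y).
The degree is 4 — a generic line meets the curve in up to 4 points.
From the axis intercepts and sections: the curve avoids every integer x-axis point in the box; no y-intercept at any integer in the box.
The integer polynomial consistent with all of this is the stated p.

x^4 - 3*x*y^3 - 3*x^2*y - x*y^2 + 2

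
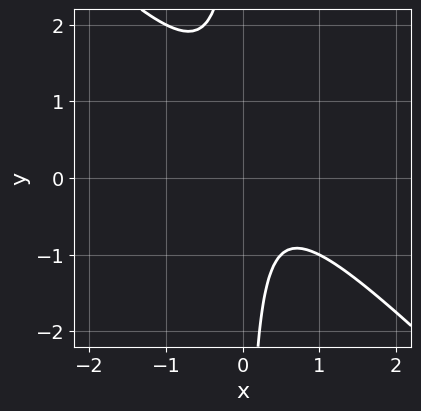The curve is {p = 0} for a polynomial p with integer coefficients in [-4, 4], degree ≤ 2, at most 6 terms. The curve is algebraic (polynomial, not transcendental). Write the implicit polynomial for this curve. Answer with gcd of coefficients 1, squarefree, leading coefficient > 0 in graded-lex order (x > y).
The degree is 2 — no degree-1 curve has this shape.
Against the integer gridlines: the curve avoids every integer y-axis point in the box; the curve avoids every integer x-axis point in the box.
Matching integer coefficients to the picture gives p.

2*x^2 + 2*x*y - x + 1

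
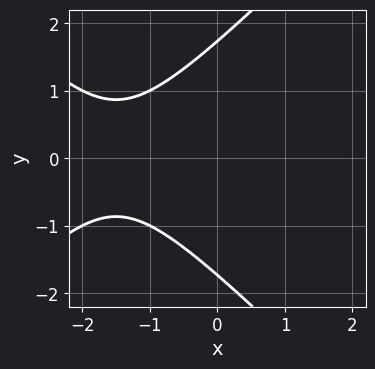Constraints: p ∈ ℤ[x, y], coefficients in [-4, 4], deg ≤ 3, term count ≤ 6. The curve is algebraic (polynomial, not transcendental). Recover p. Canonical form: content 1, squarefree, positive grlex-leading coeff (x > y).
Degree: no degree-1 curve has this shape, so deg p = 2.
Symmetries: mirror symmetry y ↦ −y ⇒ only even powers of y.
From the visible intercepts: it misses every integer gridline on the x-axis.
Assembling these constraints gives the stated polynomial.

x^2 - y^2 + 3*x + 3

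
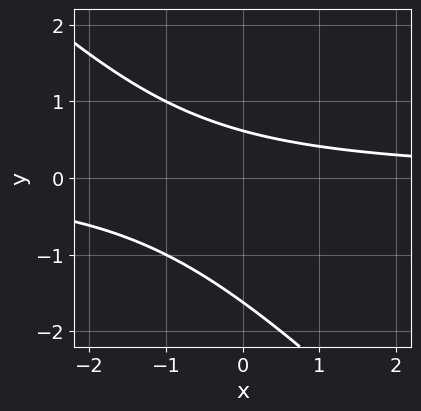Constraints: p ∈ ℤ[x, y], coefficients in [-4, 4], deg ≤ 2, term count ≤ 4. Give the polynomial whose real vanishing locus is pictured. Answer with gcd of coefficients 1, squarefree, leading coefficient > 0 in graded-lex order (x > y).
x*y + y^2 + y - 1

The degree is 2 — a generic line meets the curve in up to 2 points.
Against the integer gridlines: the curve avoids every integer x-axis point in the box.
Assembling these constraints gives the stated polynomial.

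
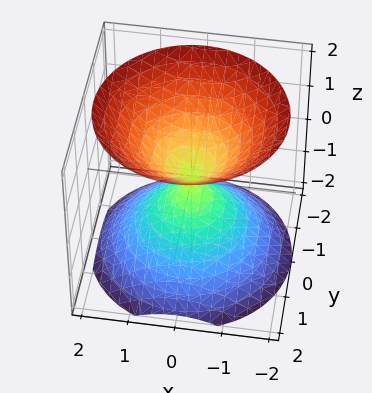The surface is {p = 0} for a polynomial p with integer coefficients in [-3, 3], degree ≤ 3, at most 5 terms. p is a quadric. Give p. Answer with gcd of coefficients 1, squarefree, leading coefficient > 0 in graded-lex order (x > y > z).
x^2 + y^2 - z^2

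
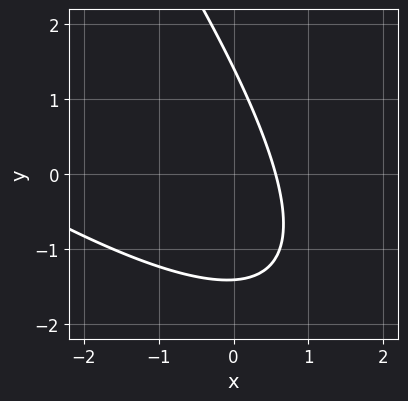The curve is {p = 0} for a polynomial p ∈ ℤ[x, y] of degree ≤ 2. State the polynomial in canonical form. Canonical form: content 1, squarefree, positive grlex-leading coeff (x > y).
x^2 + 2*x*y + y^2 + 3*x - 2

First, the degree is 2 — a generic line meets the curve in up to 2 points.
Finally, the integer polynomial consistent with all of this is the stated p.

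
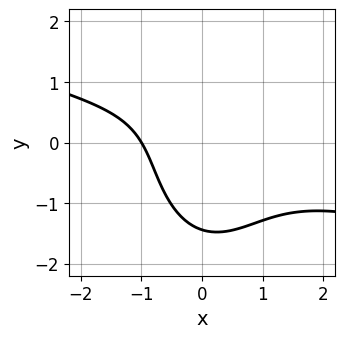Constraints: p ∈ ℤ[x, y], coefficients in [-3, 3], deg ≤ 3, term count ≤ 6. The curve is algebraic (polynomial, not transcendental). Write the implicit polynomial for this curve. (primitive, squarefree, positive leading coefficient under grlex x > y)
x^3 + 3*x^2*y + y^3 + 2*x + 3

(a) Degree: the shape is more complex than any degree-2 curve, so deg p = 3.
(b) Observable constraints: one x-axis crossing is at x = -1.
(c) Putting this together gives p.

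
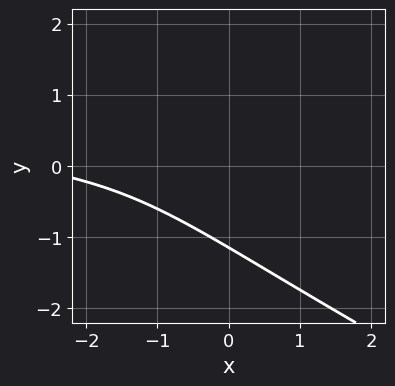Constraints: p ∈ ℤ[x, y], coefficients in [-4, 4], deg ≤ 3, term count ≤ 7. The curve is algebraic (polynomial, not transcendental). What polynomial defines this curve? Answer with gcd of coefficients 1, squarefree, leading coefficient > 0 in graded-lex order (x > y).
x*y^2 + 2*y^3 - 2*x*y + x + 3

Degree: a generic line meets the curve in up to 3 points, so deg p = 3.
Observable constraints: the curve avoids every integer x-axis point in the box.
Putting this together gives p.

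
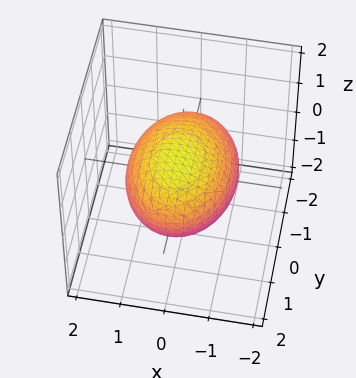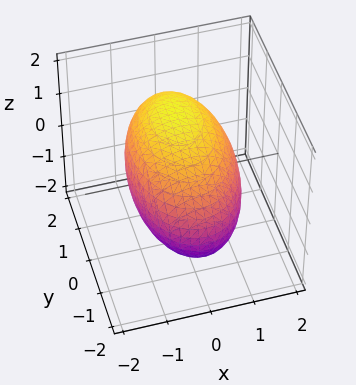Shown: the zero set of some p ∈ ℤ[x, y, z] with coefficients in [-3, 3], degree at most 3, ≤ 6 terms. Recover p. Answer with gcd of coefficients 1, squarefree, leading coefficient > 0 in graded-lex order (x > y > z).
2*x^2 + y^2 - y*z + 2*z^2 - 3

First, degree: the shape is more complex than any degree-1 surface, so deg p = 2.
Finally, putting this together gives p.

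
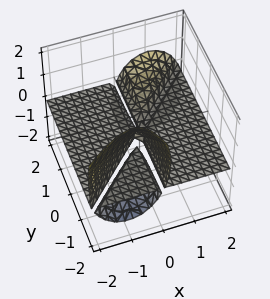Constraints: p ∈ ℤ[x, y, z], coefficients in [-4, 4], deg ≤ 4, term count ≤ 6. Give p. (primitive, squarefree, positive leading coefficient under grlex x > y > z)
1. The picture has 2 separate pieces. Treating them together as one polynomial.
2. Degree: a generic line meets the surface in up to 3 points, so deg p = 3.
3. Observable constraints: the visible x-axis segment lies entirely on the surface; the visible y-axis segment lies entirely on the surface.
4. Fitting integer coefficients to these (and the overall shape) gives p.

3*x^2*z - 3*x*y*z + y*z^2 + z^3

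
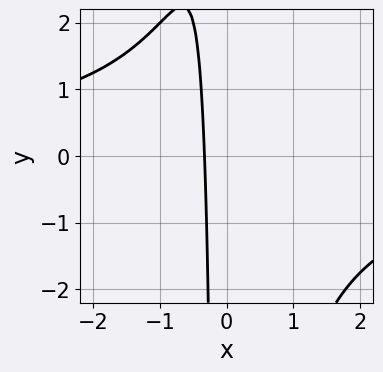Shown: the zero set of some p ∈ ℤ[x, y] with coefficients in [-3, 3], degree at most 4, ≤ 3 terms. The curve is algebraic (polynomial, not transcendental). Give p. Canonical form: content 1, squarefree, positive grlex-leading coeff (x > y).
(a) Degree: the shape is more complex than any degree-2 curve, so deg p = 3.
(b) Against the integer gridlines: no y-intercept at any integer in the box.
(c) Putting this together gives p.

x^2*y + 3*x + 1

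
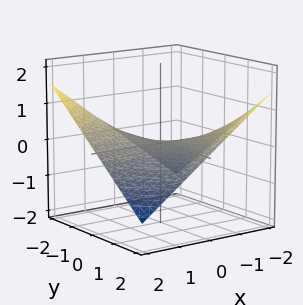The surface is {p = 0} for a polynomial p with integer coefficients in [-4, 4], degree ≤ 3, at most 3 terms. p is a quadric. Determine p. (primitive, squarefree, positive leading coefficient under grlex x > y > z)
x*y + 3*z

The degree is 2 — a saddle surface; a quadric.
From the visible intercepts: one z-axis crossing is at z = 0; the visible y-axis segment lies entirely on the surface; the visible x-axis segment lies entirely on the surface.
The integer polynomial consistent with all of this is the stated p.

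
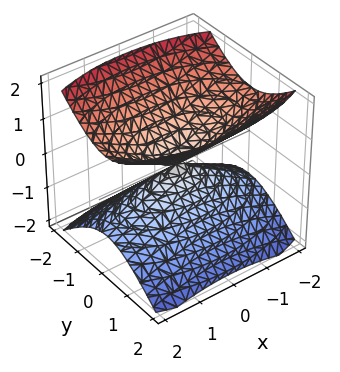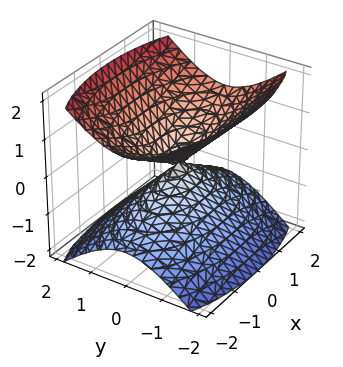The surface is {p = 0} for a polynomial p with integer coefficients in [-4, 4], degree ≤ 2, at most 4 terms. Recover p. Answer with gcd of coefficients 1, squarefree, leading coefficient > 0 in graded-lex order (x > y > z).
x^2 + 3*y^2 - 3*z^2

(a) I count 2 distinct pieces.
(b) deg p = 2.
(c) Symmetries: the x ↦ −x reflection is a symmetry, so x appears only in even powers; the y ↦ −y reflection is a symmetry, so y appears only in even powers; the z ↦ −z reflection is a symmetry, so z appears only in even powers.
(d) Checking where it meets the axes: it meets the y-axis at y = 0 (among the integer gridlines); one z-axis crossing is at z = 0; it crosses the x-axis at the gridline x = 0.
(e) Matching integer coefficients to the picture gives p.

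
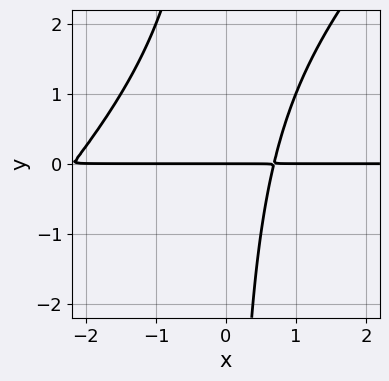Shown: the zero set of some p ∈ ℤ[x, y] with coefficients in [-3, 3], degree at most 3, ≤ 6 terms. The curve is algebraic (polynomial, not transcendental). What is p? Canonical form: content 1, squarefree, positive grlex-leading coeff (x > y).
(a) Degree: the shape is more complex than any degree-2 curve, so deg p = 3.
(b) Observable constraints: it crosses the y-axis at the gridline y = 0; the visible x-axis segment lies entirely on the curve.
(c) Assembling these constraints gives the stated polynomial.

2*x^2*y - 2*x*y^2 + 3*x*y - 3*y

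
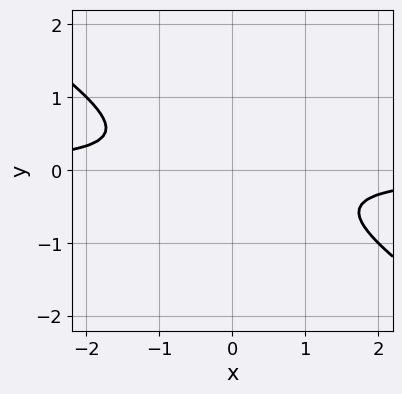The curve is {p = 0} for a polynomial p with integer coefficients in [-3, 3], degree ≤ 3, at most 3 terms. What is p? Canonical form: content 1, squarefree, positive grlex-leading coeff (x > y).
1. deg p = 2. A generic line meets the curve in up to 2 points.
2. From the visible intercepts: the curve avoids every integer y-axis point in the box; the curve avoids every integer x-axis point in the box.
3. Putting this together gives p.

2*x*y + 3*y^2 + 1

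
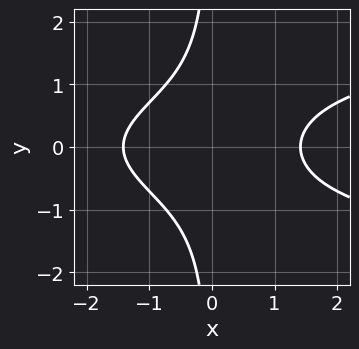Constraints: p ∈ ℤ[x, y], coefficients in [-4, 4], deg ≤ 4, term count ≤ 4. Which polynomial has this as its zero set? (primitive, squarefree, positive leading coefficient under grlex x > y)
2*x*y^2 - x^2 + 2

1. deg p = 3. A generic line meets the curve in up to 3 points.
2. Symmetries: it's symmetric under y → −y, forcing even powers of y.
3. From the visible intercepts: no y-intercept at any integer in the box.
4. The integer polynomial consistent with all of this is the stated p.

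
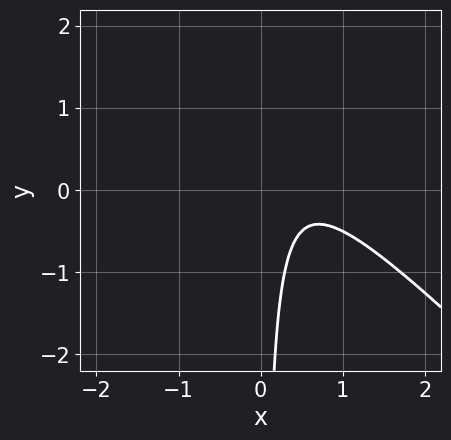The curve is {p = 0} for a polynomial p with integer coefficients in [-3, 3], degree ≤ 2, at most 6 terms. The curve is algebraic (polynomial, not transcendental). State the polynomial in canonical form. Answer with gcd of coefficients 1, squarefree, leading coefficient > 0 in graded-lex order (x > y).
2*x^2 + 2*x*y - 2*x + 1

1. The degree is 2 — a generic line meets the curve in up to 2 points.
2. From the axis intercepts and sections: no x-intercept at any integer in the box; no y-intercept at any integer in the box.
3. Fitting integer coefficients to these (and the overall shape) gives p.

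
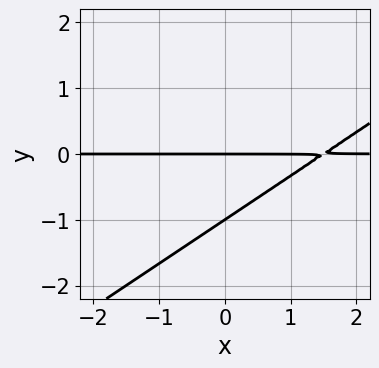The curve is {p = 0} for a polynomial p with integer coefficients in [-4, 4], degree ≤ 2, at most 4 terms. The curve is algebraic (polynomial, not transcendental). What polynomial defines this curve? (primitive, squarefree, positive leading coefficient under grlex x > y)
Degree: no degree-1 curve has this shape, so deg p = 2.
Reading off the gridlines: the visible x-axis segment lies entirely on the curve; among the integer gridlines, it crosses the y-axis at y ∈ {-1, 0}.
Assembling these constraints gives the stated polynomial.

2*x*y - 3*y^2 - 3*y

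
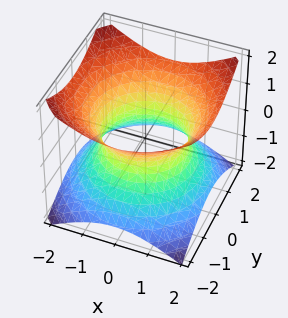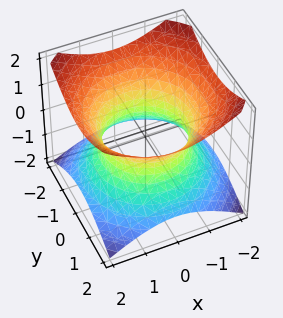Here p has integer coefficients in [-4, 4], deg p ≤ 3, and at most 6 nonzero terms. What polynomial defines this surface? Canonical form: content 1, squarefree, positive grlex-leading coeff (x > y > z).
(a) deg p = 2.
(b) Symmetries: the z ↦ −z reflection is a symmetry, so z appears only in even powers; the z-axis is an axis of rotation, so x and y enter only as x² + y².
(c) Against the integer gridlines: the surface avoids every integer z-axis point in the box; a circular section at z = 1 has radius between 1 and 2.
(d) Together with the visible shape, these determine p as stated.

2*x^2 + 2*y^2 - 3*z^2 - 3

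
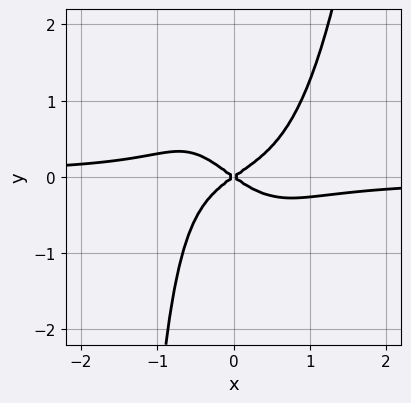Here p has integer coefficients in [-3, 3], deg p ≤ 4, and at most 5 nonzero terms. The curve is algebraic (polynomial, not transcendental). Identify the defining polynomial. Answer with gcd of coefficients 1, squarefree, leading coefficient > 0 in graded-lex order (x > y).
3*x^3*y - x*y^2 + x^2 - 2*y^2

Degree: the shape is more complex than any degree-3 curve, so deg p = 4.
Observable constraints: one y-axis crossing is at y = 0; one x-axis crossing is at x = 0.
Matching integer coefficients to the picture gives p.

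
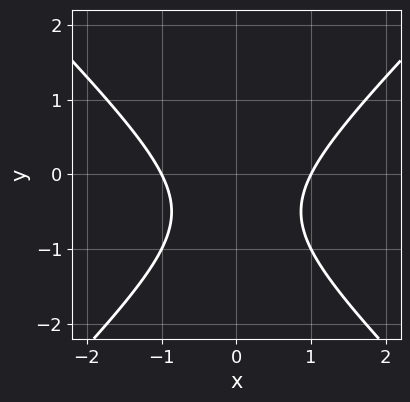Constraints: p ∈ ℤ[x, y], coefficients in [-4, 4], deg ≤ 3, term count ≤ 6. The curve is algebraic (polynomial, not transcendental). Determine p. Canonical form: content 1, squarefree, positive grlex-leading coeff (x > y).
x^2 - y^2 - y - 1

(a) Degree: no degree-1 curve has this shape, so deg p = 2.
(b) Symmetries: it's symmetric under x → −x, forcing even powers of x.
(c) Reading off the gridlines: the curve avoids every integer y-axis point in the box; among the integer gridlines, it crosses the x-axis at x ∈ {-1, 1}.
(d) These observations pin down the coefficients.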